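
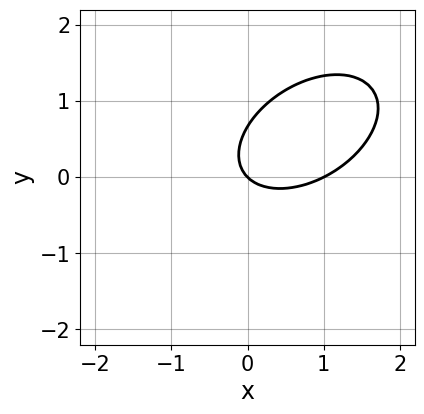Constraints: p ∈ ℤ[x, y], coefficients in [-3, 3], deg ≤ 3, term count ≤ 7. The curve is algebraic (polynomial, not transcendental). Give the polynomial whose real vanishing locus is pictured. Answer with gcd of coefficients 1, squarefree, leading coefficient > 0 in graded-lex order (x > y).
First, degree: no degree-1 curve has this shape, so deg p = 2.
Then, checking where it meets the axes: it meets the y-axis at y = 0 (among the integer gridlines); among the integer gridlines, it crosses the x-axis at x ∈ {0, 1}.
Finally, the integer polynomial consistent with all of this is the stated p.

2*x^2 - 2*x*y + 3*y^2 - 2*x - 2*y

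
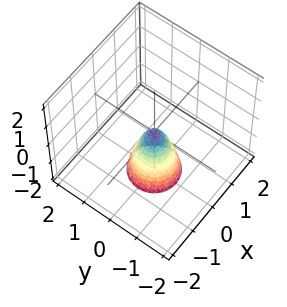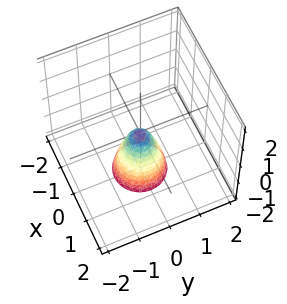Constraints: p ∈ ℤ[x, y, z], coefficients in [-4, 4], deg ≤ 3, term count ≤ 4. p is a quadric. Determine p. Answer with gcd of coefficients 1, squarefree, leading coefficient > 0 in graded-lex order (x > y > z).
3*x^2 + 3*y^2 + z

First, degree: a paraboloid; a quadric, so deg p = 2.
Next, by symmetry, every cross-section ⟂ z is a circle, so x, y appear only via x² + y².
Then, from the axis intercepts and sections: a circular section at z = -2 has radius between 0 and 1; it meets the z-axis at z = 0 (among the integer gridlines).
Finally, matching integer coefficients to the picture gives p.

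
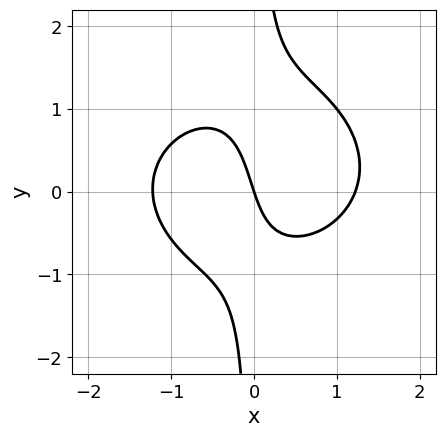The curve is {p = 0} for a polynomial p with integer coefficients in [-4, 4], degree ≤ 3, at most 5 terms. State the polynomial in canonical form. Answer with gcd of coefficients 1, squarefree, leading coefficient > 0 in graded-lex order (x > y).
(a) The degree is 3 — no degree-2 curve has this shape.
(b) Reading off the gridlines: one x-axis crossing is at x = 0; one y-axis crossing is at y = 0.
(c) Fitting integer coefficients to these (and the overall shape) gives p.

2*x^3 + 3*x*y^2 - x*y - 3*x - y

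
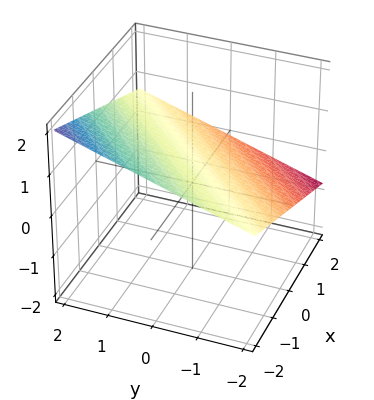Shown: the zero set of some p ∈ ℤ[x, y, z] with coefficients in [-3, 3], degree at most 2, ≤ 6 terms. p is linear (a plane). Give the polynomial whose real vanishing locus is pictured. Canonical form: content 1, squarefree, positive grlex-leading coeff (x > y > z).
x - y + 3*z - 2

First, the degree is 1 — the surface is flat (a plane).
Next, checking where it meets the axes: it meets the y-axis at y = -2 (among the integer gridlines); it crosses the x-axis at the gridline x = 2.
Finally, the integer polynomial consistent with all of this is the stated p.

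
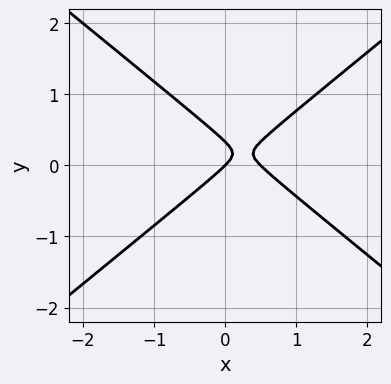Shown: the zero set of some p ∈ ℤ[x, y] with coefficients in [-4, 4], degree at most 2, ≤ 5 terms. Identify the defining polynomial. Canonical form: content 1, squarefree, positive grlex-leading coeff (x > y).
First, degree: no degree-1 curve has this shape, so deg p = 2.
Next, reading off the gridlines: one y-axis crossing is at y = 0; it meets the x-axis at x = 0 (among the integer gridlines).
Finally, solving for integer coefficients yields p as stated.

2*x^2 - 3*y^2 - x + y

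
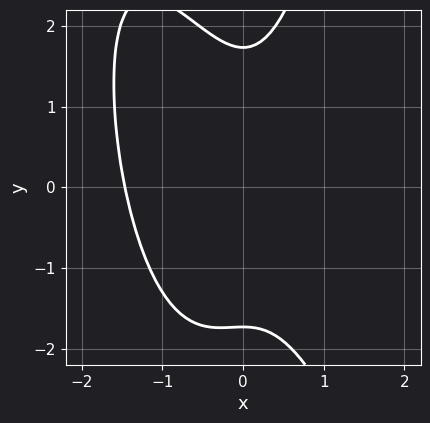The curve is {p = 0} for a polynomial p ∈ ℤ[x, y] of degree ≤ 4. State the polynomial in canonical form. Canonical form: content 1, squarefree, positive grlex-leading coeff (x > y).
3*x^3 + x^2*y + 3*x^2 - y^2 + 3

(a) Degree: a generic line meets the curve in up to 3 points, so deg p = 3.
(b) Matching integer coefficients to the picture gives p.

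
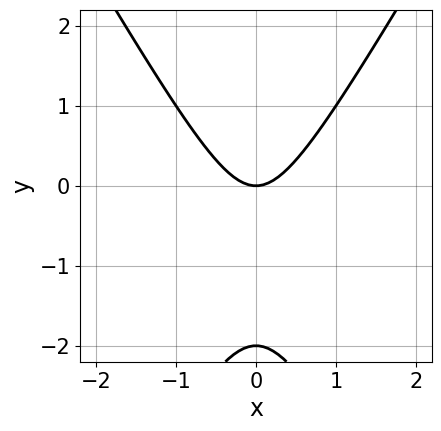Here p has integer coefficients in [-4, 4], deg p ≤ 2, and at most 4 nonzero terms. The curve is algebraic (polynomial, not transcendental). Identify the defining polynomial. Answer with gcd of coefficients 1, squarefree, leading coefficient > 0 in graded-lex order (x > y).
3*x^2 - y^2 - 2*y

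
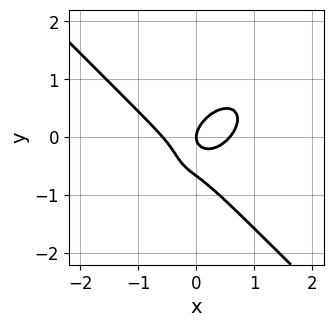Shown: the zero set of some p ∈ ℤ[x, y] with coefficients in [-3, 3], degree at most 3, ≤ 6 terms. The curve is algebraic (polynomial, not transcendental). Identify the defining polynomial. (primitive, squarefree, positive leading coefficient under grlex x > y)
First, deg p = 3.
Then, from the axis intercepts and sections: one y-axis crossing is at y = 0; it meets the x-axis at x = 0 (among the integer gridlines).
Finally, the integer polynomial consistent with all of this is the stated p.

3*x^3 + 3*y^3 - 3*x*y + 2*y^2 - x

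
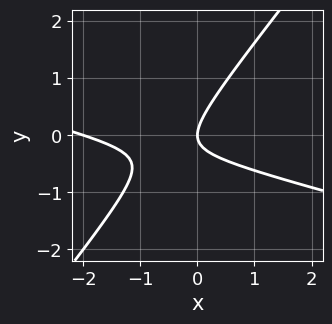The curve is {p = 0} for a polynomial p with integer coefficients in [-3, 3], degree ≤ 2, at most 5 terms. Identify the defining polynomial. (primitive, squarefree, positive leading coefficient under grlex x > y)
x^2 + 3*x*y - 3*y^2 + 2*x

1. deg p = 2. The shape is more complex than any degree-1 curve.
2. From the visible intercepts: one y-axis crossing is at y = 0; the x-axis gridline crossings are at x ∈ {-2, 0}.
3. These observations pin down the coefficients.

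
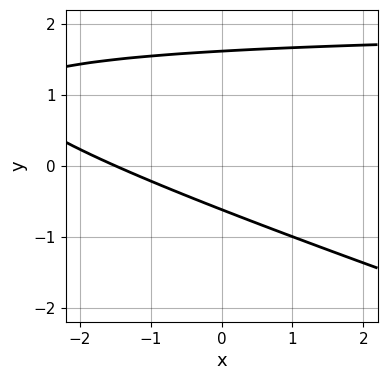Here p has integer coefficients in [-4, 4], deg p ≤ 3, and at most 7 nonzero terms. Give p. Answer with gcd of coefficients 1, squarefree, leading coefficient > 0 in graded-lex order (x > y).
x*y + 3*y^2 - 2*x - 3*y - 3

1. Degree: no degree-1 curve has this shape, so deg p = 2.
2. Matching integer coefficients to the picture gives p.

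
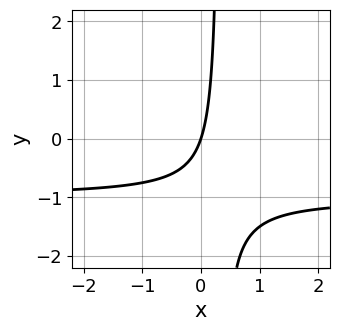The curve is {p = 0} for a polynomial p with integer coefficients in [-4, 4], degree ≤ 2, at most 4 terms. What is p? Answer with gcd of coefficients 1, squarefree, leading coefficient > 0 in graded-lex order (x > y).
(a) deg p = 2. No degree-1 curve has this shape.
(b) Against the integer gridlines: it crosses the y-axis at the gridline y = 0; it meets the x-axis at x = 0 (among the integer gridlines).
(c) Fitting integer coefficients to these (and the overall shape) gives p.

3*x*y + 3*x - y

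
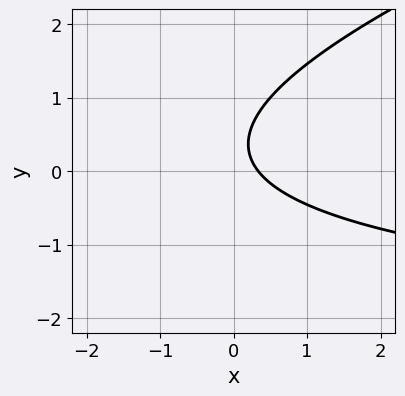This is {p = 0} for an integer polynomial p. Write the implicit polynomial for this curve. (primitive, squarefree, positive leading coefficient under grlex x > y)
First, deg p = 2.
Then, from the axis intercepts and sections: no y-intercept at any integer in the box.
Finally, fitting integer coefficients to these (and the overall shape) gives p.

x*y - 3*y^2 + 3*x + 2*y - 1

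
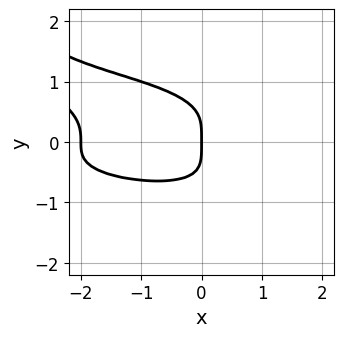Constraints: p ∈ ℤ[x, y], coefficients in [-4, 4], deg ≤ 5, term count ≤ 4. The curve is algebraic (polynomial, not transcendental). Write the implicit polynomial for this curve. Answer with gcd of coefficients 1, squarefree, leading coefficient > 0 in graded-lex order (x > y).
First, the degree is 4 — the shape is more complex than any degree-3 curve.
Next, against the integer gridlines: among the integer gridlines, it crosses the x-axis at x ∈ {-2, 0}; it meets the y-axis at y = 0 (among the integer gridlines).
Finally, together with the visible shape, these determine p as stated.

2*x*y^3 + 3*y^4 + x^2 + 2*x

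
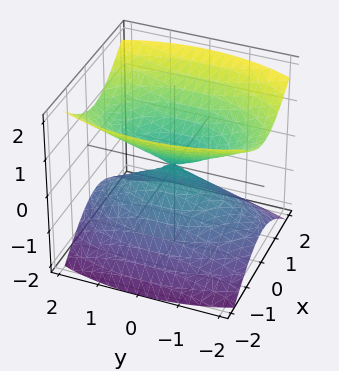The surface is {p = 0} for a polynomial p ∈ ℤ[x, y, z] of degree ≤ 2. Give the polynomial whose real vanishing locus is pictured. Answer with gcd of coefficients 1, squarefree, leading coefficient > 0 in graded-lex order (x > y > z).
3*x^2 + y^2 - 3*z^2

The picture has 2 separate pieces. Treating them together as one polynomial.
deg p = 2. Two nappes meeting at a single point; a quadric.
Symmetries: mirror symmetry z ↦ −z ⇒ only even powers of z; mirror symmetry y ↦ −y ⇒ only even powers of y; mirror symmetry x ↦ −x ⇒ only even powers of x.
From the visible intercepts: one x-axis crossing is at x = 0; it crosses the z-axis at the gridline z = 0; it crosses the y-axis at the gridline y = 0.
Solving for integer coefficients yields p as stated.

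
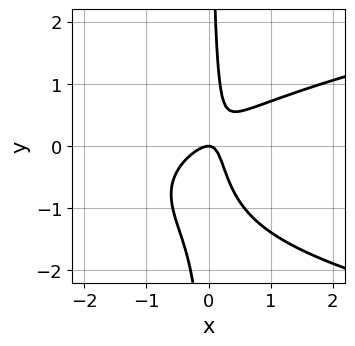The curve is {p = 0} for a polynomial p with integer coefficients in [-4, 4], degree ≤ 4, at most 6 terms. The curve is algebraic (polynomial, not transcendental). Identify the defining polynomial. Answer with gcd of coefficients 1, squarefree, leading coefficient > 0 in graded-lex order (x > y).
deg p = 3. No degree-2 curve has this shape.
Checking where it meets the axes: it meets the x-axis at x = 0 (among the integer gridlines); it meets the y-axis at y = 0 (among the integer gridlines).
The integer polynomial consistent with all of this is the stated p.

3*x*y^2 - 3*x^2 + 3*x*y - y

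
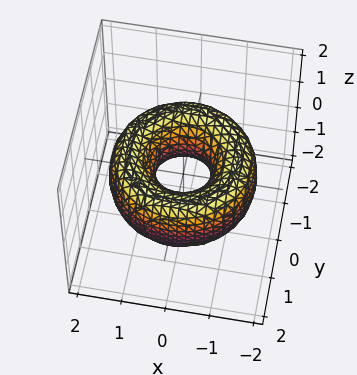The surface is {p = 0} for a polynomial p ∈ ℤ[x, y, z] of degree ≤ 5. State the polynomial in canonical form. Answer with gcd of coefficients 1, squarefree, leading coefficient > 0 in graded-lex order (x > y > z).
x^4 + 2*x^2*y^2 + y^4 - 3*x^2 - 3*y^2 + 2*z^2 + 1

First, deg p = 4. The shape is more complex than any degree-3 surface.
Next, symmetry: every cross-section ⟂ z is a circle, so x, y appear only via x² + y².
Then, from the axis intercepts and sections: no z-intercept at any integer in the box; a circular section at z = 0 has radius between 0 and 1.
Finally, these observations pin down the coefficients.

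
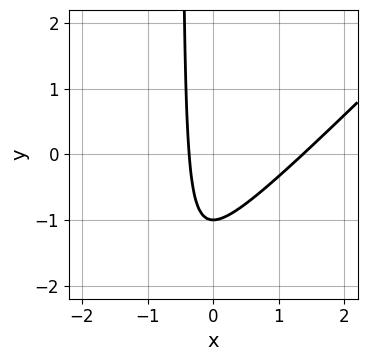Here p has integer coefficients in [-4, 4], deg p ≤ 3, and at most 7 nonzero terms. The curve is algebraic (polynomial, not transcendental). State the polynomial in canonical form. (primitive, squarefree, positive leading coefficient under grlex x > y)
1. Degree: the shape is more complex than any degree-1 curve, so deg p = 2.
2. From the visible intercepts: it crosses the y-axis at the gridline y = -1.
3. Matching integer coefficients to the picture gives p.

2*x^2 - 2*x*y - 2*x - y - 1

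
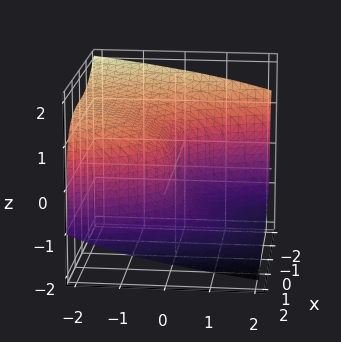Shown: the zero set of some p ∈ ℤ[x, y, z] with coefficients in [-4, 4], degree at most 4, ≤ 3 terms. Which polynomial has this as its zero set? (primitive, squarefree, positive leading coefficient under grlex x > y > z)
x^3 + 2*z^3 + 3*y

Degree: no degree-2 surface has this shape, so deg p = 3.
Checking where it meets the axes: one z-axis crossing is at z = 0; one y-axis crossing is at y = 0.
Together with the visible shape, these determine p as stated.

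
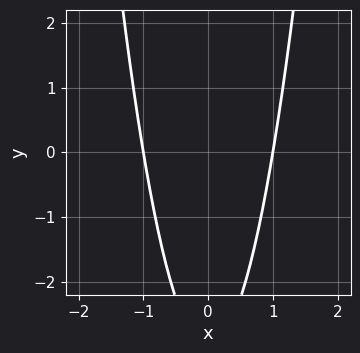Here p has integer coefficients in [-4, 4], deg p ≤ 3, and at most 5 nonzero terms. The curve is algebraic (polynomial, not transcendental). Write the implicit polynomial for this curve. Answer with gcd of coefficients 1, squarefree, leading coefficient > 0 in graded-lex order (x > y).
3*x^2 - y - 3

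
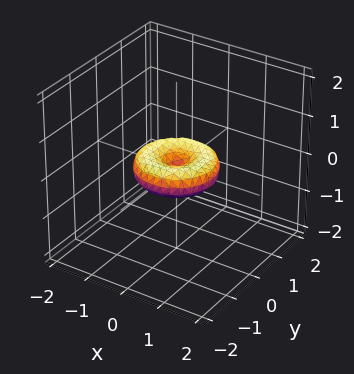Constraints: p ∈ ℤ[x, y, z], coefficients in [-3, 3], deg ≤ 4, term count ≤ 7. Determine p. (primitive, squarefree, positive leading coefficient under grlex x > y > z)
First, deg p = 4. The shape is more complex than any degree-3 surface.
Next, symmetries: the z-axis is an axis of rotation, so x and y enter only as x² + y².
Next, from the visible intercepts: a circular section at z = 0 has radius exactly 1; among the integer gridlines, it crosses the x-axis at x ∈ {-1, 0, 1}; among the integer gridlines, it crosses the y-axis at y ∈ {-1, 0, 1}; it crosses the z-axis at the gridline z = 0.
Finally, together with the visible shape, these determine p as stated.

x^4 + 2*x^2*y^2 + y^4 - x^2 - y^2 + 2*z^2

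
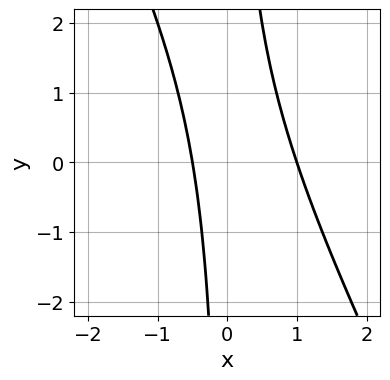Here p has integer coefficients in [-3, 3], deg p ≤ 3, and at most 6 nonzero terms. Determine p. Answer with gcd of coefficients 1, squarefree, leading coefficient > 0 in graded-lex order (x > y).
2*x^2 + x*y - x - 1

deg p = 2. No degree-1 curve has this shape.
Against the integer gridlines: it misses every integer gridline on the y-axis; it meets the x-axis at x = 1 (among the integer gridlines).
Together with the visible shape, these determine p as stated.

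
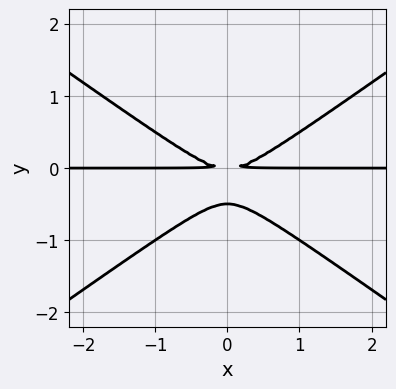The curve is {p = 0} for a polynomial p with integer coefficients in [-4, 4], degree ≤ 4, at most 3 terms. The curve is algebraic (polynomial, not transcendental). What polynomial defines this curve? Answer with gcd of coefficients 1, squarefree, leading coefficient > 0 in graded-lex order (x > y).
x^2*y - 2*y^3 - y^2

(a) The degree is 3 — a generic line meets the curve in up to 3 points.
(b) Symmetries: it's symmetric under x → −x, forcing even powers of x.
(c) Reading off the gridlines: every point of the x-axis in the box is on the curve.
(d) Fitting integer coefficients to these (and the overall shape) gives p.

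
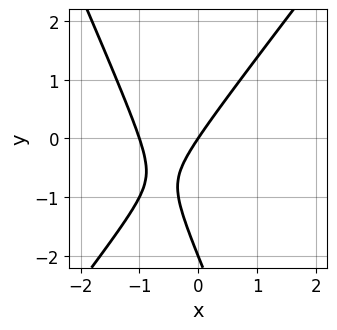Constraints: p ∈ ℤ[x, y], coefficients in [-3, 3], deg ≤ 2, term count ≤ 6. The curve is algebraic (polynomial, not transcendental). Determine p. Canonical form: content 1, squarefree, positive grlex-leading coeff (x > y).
3*x^2 - x*y - y^2 + 3*x - 2*y

deg p = 2. No degree-1 curve has this shape.
From the visible intercepts: the y-axis gridline crossings are at y ∈ {-2, 0}; among the integer gridlines, it crosses the x-axis at x ∈ {-1, 0}.
The integer polynomial consistent with all of this is the stated p.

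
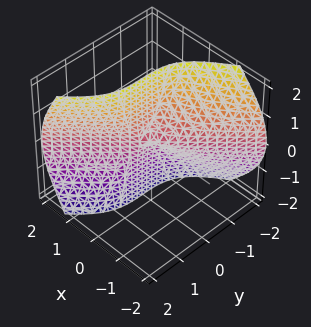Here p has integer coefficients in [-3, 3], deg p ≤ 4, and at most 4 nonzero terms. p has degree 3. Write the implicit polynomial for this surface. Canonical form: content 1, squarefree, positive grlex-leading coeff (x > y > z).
2*x^3 + 3*x*z^2 - 2*y^3 - z^2

First, the degree is 3 — a generic line meets the surface in up to 3 points.
Then, against the integer gridlines: one x-axis crossing is at x = 0; it crosses the y-axis at the gridline y = 0; it crosses the z-axis at the gridline z = 0.
Finally, these observations pin down the coefficients.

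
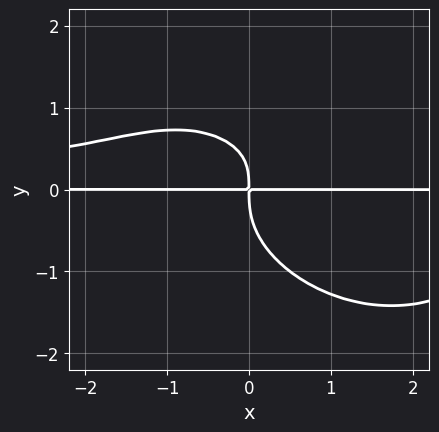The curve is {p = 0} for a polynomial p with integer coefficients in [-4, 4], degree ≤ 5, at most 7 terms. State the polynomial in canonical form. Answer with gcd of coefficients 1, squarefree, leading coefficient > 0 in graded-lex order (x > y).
2*x^2*y^2 + 2*x*y^3 + 3*y^4 - 2*x*y^2 + 3*x*y

First, deg p = 4. A generic line meets the curve in up to 4 points.
Next, observable constraints: the visible x-axis segment lies entirely on the curve.
Finally, matching integer coefficients to the picture gives p.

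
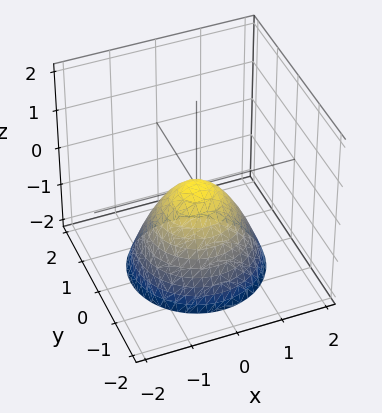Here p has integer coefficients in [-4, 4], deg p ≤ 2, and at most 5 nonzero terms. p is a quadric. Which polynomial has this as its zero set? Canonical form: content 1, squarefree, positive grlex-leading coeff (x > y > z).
x^2 + y^2 + z

(a) The degree is 2 — a single bowl opening along one axis; a quadric.
(b) Symmetries: every cross-section ⟂ z is a circle, so x, y appear only via x² + y².
(c) From the axis intercepts and sections: a circular section at z = -1 has radius exactly 1; one x-axis crossing is at x = 0; it meets the z-axis at z = 0 (among the integer gridlines); it meets the y-axis at y = 0 (among the integer gridlines).
(d) Putting this together gives p.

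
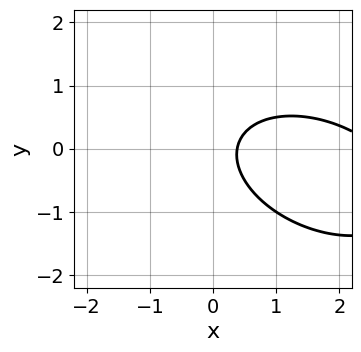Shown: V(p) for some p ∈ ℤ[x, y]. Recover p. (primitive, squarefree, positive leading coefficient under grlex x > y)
Degree: the shape is more complex than any degree-1 curve, so deg p = 2.
From the visible intercepts: no y-intercept at any integer in the box.
Putting this together gives p.

x^2 + x*y + 2*y^2 - 3*x + 1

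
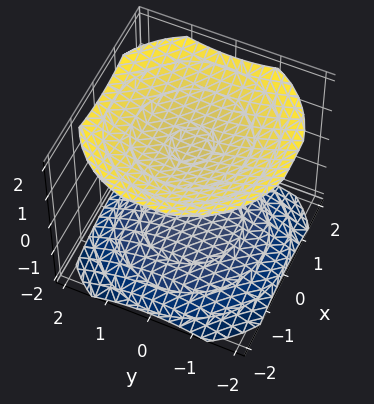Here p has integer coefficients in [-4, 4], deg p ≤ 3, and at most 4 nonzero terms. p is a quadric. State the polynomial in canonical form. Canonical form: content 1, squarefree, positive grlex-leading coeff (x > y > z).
x^2 + y^2 - 2*z^2 + 3

(a) There are 2 components. Treating them together as one polynomial.
(b) deg p = 2. Two sheets facing apart; a quadric.
(c) By symmetry, the z-axis is an axis of rotation, so x and y enter only as x² + y²; the z ↦ −z reflection is a symmetry, so z appears only in even powers.
(d) Against the integer gridlines: no x-intercept at any integer in the box; the surface avoids every integer y-axis point in the box.
(e) Assembling these constraints gives the stated polynomial.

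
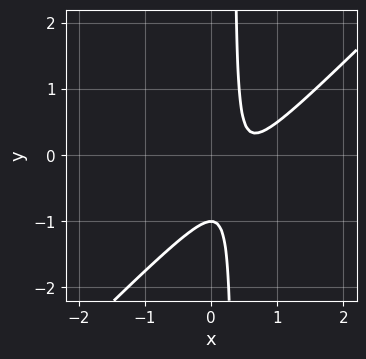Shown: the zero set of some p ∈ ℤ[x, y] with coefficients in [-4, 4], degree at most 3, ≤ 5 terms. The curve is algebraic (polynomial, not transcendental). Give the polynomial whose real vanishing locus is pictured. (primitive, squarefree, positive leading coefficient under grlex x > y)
1. Degree: no degree-1 curve has this shape, so deg p = 2.
2. Checking where it meets the axes: it crosses the y-axis at the gridline y = -1; no x-intercept at any integer in the box.
3. Solving for integer coefficients yields p as stated.

3*x^2 - 3*x*y - 3*x + y + 1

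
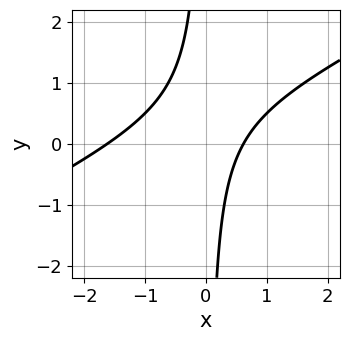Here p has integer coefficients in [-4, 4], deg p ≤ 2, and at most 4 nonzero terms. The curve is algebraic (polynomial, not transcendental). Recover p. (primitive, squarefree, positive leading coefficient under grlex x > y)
x^2 - 2*x*y + x - 1

First, the degree is 2 — a generic line meets the curve in up to 2 points.
Then, reading off the gridlines: it misses every integer gridline on the y-axis.
Finally, putting this together gives p.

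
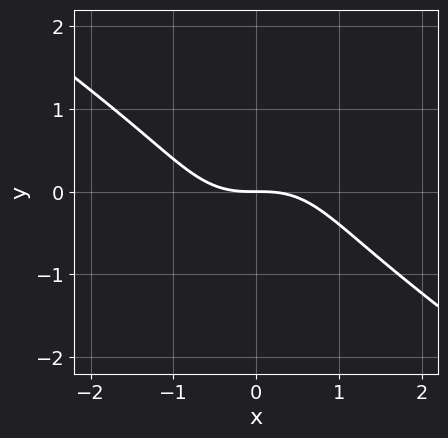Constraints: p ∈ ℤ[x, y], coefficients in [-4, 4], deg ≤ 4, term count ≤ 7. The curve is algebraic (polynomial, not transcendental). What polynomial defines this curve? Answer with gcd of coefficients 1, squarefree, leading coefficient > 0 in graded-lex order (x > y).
2*x^3 + 2*x^2*y + x*y^2 + 3*y^3 + 3*y

Degree: the shape is more complex than any degree-2 curve, so deg p = 3.
Observable constraints: it crosses the y-axis at the gridline y = 0; it meets the x-axis at x = 0 (among the integer gridlines).
These observations pin down the coefficients.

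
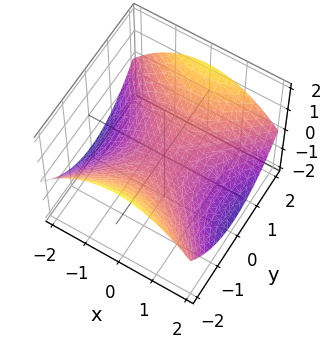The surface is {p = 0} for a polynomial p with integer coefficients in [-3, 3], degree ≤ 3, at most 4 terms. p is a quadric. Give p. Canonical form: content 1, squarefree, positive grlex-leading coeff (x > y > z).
Degree: a saddle surface; a quadric, so deg p = 2.
Symmetries: it's symmetric under y → −y, forcing even powers of y; the x ↦ −x reflection is a symmetry, so x appears only in even powers.
Observable constraints: it meets the y-axis at y = 0 (among the integer gridlines); it crosses the z-axis at the gridline z = 0; it crosses the x-axis at the gridline x = 0.
Solving for integer coefficients yields p as stated.

x^2 - y^2 + 3*z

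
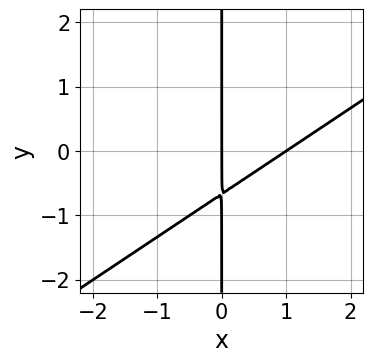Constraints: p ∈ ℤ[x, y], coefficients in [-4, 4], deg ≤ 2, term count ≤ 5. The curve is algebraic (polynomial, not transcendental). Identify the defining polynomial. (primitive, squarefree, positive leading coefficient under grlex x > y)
2*x^2 - 3*x*y - 2*x

(a) deg p = 2. No degree-1 curve has this shape.
(b) Observable constraints: among the integer gridlines, it crosses the x-axis at x ∈ {0, 1}; the visible y-axis segment lies entirely on the curve.
(c) Solving for integer coefficients yields p as stated.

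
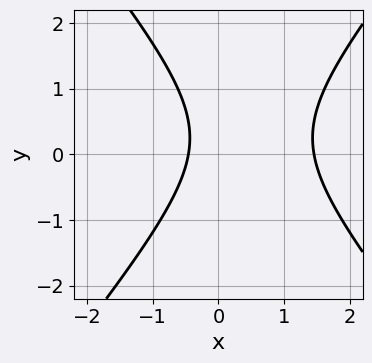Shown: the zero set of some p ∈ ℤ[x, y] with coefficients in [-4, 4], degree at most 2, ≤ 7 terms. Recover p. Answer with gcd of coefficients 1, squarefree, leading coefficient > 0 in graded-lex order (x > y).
3*x^2 - 2*y^2 - 3*x + y - 2

(a) deg p = 2. A generic line meets the curve in up to 2 points.
(b) Checking where it meets the axes: no y-intercept at any integer in the box.
(c) Together with the visible shape, these determine p as stated.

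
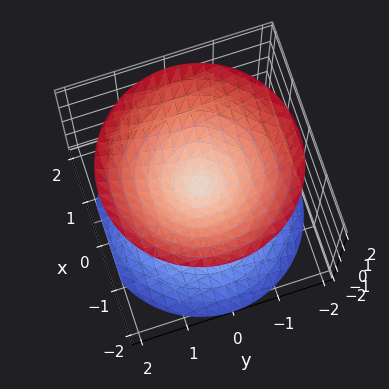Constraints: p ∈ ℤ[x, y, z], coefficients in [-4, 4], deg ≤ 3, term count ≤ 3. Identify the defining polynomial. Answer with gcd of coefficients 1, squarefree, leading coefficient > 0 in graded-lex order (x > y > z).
x^2 + y^2 - z^2

1. There are 2 components. Treating them together as one polynomial.
2. Degree: a double cone through the origin; a quadric, so deg p = 2.
3. Symmetries: mirror symmetry z ↦ −z ⇒ only even powers of z; every cross-section ⟂ z is a circle, so x, y appear only via x² + y².
4. From the axis intercepts and sections: it meets the z-axis at z = 0 (among the integer gridlines); one y-axis crossing is at y = 0; a circular section at z = 1 has radius exactly 1; it crosses the x-axis at the gridline x = 0.
5. Fitting integer coefficients to these (and the overall shape) gives p.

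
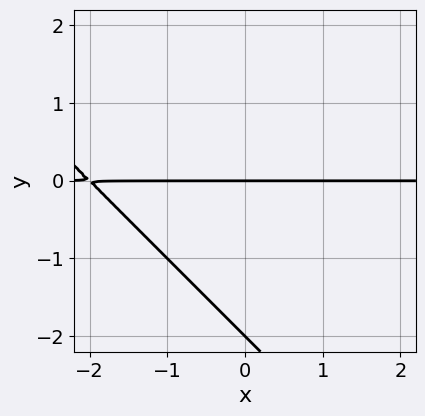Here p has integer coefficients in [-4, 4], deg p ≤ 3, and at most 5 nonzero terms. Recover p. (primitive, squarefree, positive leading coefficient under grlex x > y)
The degree is 2 — the shape is more complex than any degree-1 curve.
Against the integer gridlines: the y-axis gridline crossings are at y ∈ {-2, 0}; every point of the x-axis in the box is on the curve.
Matching integer coefficients to the picture gives p.

x*y + y^2 + 2*y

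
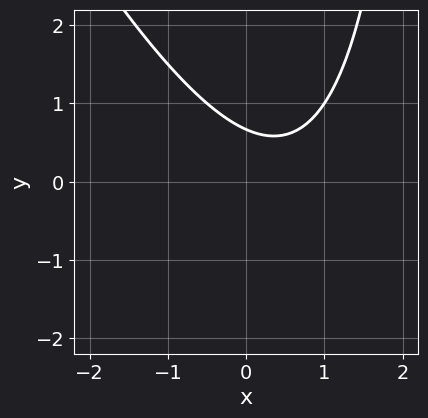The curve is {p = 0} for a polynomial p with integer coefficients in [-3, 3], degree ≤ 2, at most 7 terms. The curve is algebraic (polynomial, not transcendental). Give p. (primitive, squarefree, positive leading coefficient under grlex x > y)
2*x^2 + x*y - 2*x - 3*y + 2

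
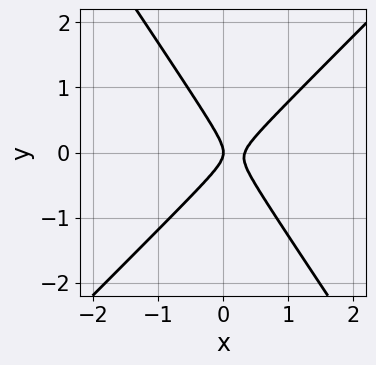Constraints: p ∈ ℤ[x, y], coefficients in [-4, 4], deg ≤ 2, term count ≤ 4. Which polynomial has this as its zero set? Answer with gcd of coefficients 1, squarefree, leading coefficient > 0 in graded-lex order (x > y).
(a) deg p = 2. The shape is more complex than any degree-1 curve.
(b) Observable constraints: it meets the y-axis at y = 0 (among the integer gridlines); one x-axis crossing is at x = 0.
(c) The integer polynomial consistent with all of this is the stated p.

3*x^2 - x*y - 2*y^2 - x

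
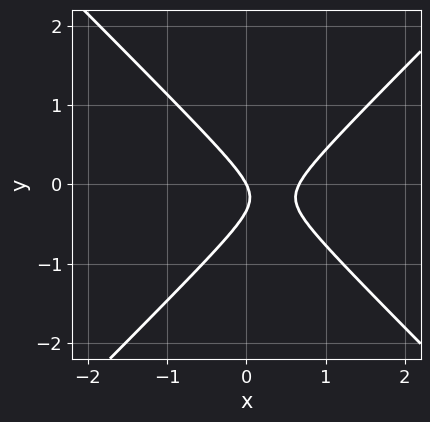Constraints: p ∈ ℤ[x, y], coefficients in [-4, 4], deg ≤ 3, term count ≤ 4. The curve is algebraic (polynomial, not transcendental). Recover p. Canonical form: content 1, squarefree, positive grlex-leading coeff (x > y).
1. deg p = 2. No degree-1 curve has this shape.
2. Checking where it meets the axes: it meets the x-axis at x = 0 (among the integer gridlines); it meets the y-axis at y = 0 (among the integer gridlines).
3. Assembling these constraints gives the stated polynomial.

3*x^2 - 3*y^2 - 2*x - y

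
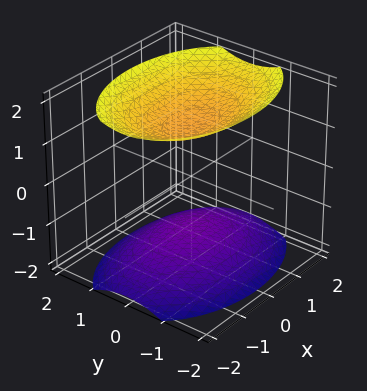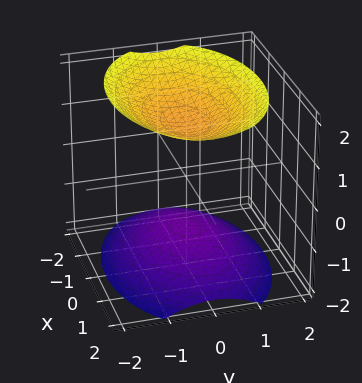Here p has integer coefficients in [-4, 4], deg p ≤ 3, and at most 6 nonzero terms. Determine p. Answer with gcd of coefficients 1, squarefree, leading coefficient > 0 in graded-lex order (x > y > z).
x^2 + 2*y^2 - 2*z^2 + 3

The picture has 2 separate pieces.
The degree is 2 — two separate bowl-shaped sheets opening away from each other; a quadric.
Symmetries: it's symmetric under x → −x, forcing even powers of x; the y ↦ −y reflection is a symmetry, so y appears only in even powers; the z ↦ −z reflection is a symmetry, so z appears only in even powers.
Reading off the gridlines: no x-intercept at any integer in the box; no y-intercept at any integer in the box.
Fitting integer coefficients to these (and the overall shape) gives p.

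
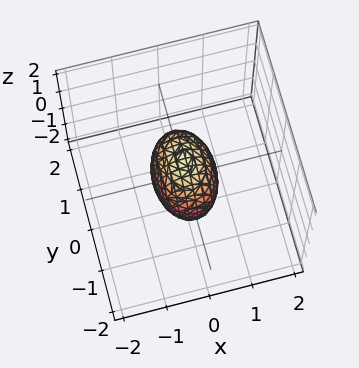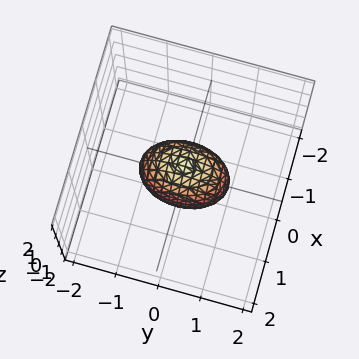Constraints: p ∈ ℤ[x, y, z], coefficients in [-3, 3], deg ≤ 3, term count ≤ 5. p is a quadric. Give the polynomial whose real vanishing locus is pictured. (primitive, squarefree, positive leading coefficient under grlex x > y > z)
2*x^2 + y^2 + z^2 - 1

First, deg p = 2. A closed, bounded, convex surface; a quadric.
Then, symmetries: the z ↦ −z reflection is a symmetry, so z appears only in even powers; it's symmetric under x → −x, forcing even powers of x; the y ↦ −y reflection is a symmetry, so y appears only in even powers.
Then, from the axis intercepts and sections: among the integer gridlines, it crosses the y-axis at y ∈ {-1, 1}; the z-axis gridline crossings are at z ∈ {-1, 1}.
Finally, solving for integer coefficients yields p as stated.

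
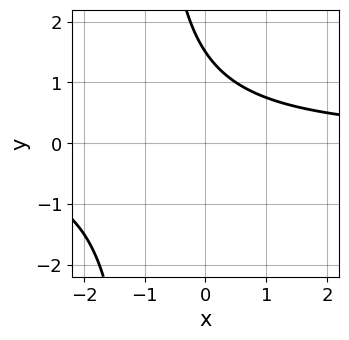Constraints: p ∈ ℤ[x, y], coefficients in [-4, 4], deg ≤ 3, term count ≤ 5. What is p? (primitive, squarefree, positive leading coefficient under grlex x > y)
2*x*y + 2*y - 3

(a) The degree is 2 — the shape is more complex than any degree-1 curve.
(b) From the visible intercepts: no x-intercept at any integer in the box.
(c) Fitting integer coefficients to these (and the overall shape) gives p.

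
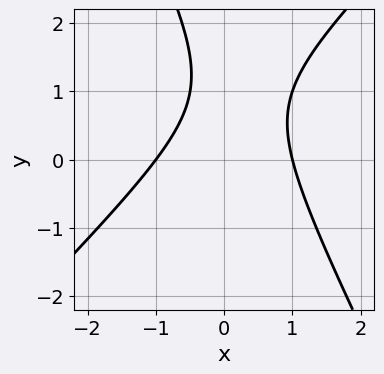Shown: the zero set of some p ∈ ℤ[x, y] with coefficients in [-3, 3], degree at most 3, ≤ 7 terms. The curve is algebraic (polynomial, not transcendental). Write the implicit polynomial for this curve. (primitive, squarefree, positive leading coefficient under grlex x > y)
1. deg p = 2. The shape is more complex than any degree-1 curve.
2. From the axis intercepts and sections: the curve avoids every integer y-axis point in the box; the x-axis gridline crossings are at x ∈ {-1, 1}.
3. Putting this together gives p.

2*x^2 - x*y - y^2 + 2*y - 2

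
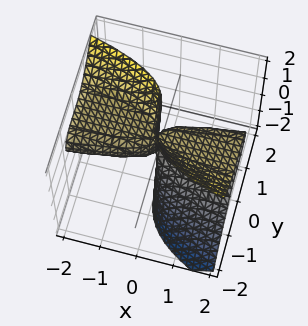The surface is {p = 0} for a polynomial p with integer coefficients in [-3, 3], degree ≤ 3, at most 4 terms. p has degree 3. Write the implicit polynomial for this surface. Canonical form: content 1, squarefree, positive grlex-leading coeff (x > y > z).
x*z^2 + y^3 - x*z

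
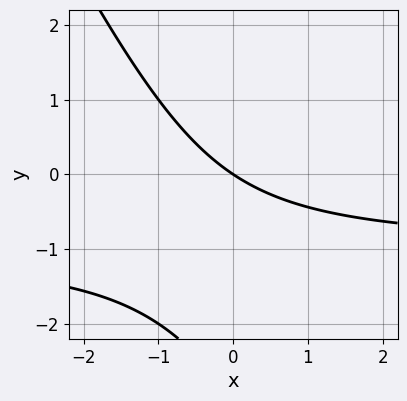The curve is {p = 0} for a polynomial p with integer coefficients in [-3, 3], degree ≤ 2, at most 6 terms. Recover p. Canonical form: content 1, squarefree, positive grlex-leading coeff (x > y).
2*x*y + y^2 + 2*x + 3*y

Degree: no degree-1 curve has this shape, so deg p = 2.
From the axis intercepts and sections: it crosses the x-axis at the gridline x = 0; it meets the y-axis at y = 0 (among the integer gridlines).
Solving for integer coefficients yields p as stated.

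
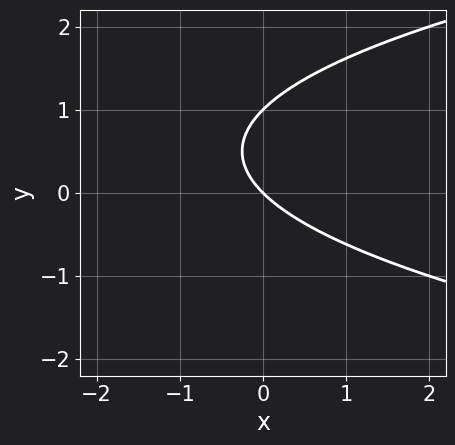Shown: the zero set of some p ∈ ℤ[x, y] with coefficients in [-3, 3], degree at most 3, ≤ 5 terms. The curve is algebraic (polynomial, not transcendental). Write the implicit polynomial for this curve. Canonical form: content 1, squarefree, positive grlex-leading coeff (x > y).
y^2 - x - y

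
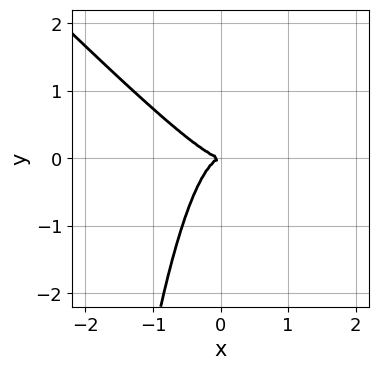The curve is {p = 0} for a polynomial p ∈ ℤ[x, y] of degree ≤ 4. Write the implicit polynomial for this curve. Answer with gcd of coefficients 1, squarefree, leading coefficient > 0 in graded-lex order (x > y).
(a) The degree is 3 — no degree-2 curve has this shape.
(b) Observable constraints: it crosses the y-axis at the gridline y = 0; one x-axis crossing is at x = 0.
(c) Matching integer coefficients to the picture gives p.

2*x^3 + 2*x^2*y + y^2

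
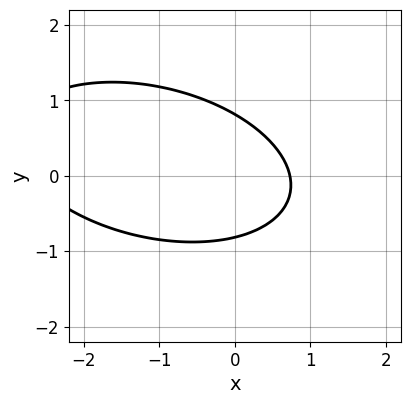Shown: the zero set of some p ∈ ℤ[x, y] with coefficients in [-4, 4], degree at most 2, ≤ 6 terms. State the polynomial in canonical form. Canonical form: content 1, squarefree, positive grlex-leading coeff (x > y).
x^2 + x*y + 3*y^2 + 2*x - 2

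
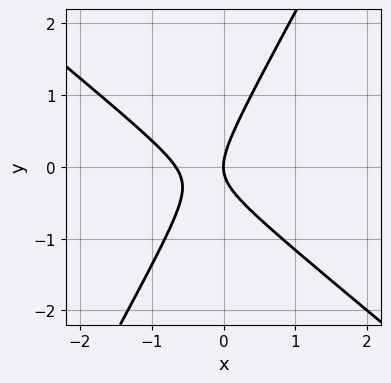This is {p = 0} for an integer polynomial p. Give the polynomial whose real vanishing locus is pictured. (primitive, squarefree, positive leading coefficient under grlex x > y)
3*x^2 + 2*x*y - 2*y^2 + 2*x

(a) Degree: the shape is more complex than any degree-1 curve, so deg p = 2.
(b) From the visible intercepts: one y-axis crossing is at y = 0; one x-axis crossing is at x = 0.
(c) These observations pin down the coefficients.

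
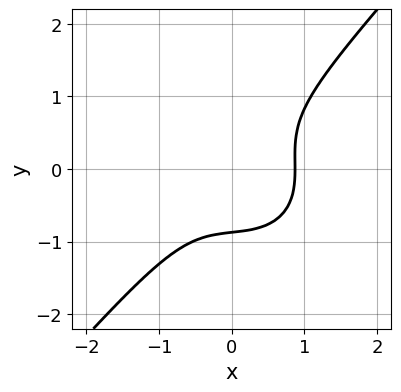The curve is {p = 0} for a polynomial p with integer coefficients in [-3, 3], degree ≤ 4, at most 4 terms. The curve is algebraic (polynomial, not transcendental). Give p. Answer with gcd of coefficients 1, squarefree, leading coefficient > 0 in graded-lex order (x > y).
deg p = 3.
Matching integer coefficients to the picture gives p.

3*x^3 + x*y^2 - 3*y^3 - 2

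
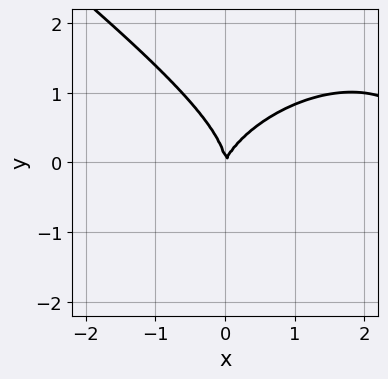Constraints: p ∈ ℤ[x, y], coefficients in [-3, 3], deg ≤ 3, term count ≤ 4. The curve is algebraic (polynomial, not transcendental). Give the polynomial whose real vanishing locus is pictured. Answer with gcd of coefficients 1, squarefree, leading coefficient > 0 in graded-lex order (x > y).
x^3 + 2*y^3 - 3*x^2 + x*y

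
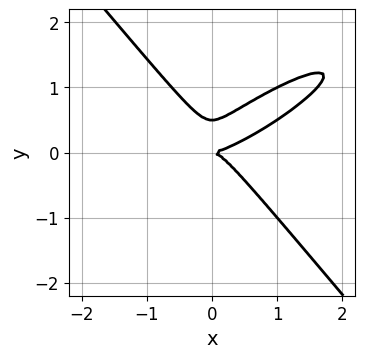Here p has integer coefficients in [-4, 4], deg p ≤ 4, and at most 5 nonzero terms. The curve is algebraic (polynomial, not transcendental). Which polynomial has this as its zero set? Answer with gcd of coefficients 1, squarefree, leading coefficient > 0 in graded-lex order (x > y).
x^3 - 2*x^2*y + 2*y^3 - y^2

1. The degree is 3 — no degree-2 curve has this shape.
2. Against the integer gridlines: it meets the x-axis at x = 0 (among the integer gridlines); it meets the y-axis at y = 0 (among the integer gridlines).
3. Together with the visible shape, these determine p as stated.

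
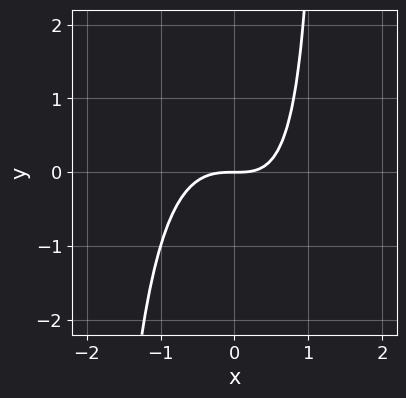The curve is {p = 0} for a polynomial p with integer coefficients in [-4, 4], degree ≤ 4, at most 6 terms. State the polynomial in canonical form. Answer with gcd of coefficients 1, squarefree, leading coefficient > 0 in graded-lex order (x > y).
First, the degree is 3 — a generic line meets the curve in up to 3 points.
Then, from the axis intercepts and sections: it crosses the x-axis at the gridline x = 0; it meets the y-axis at y = 0 (among the integer gridlines).
Finally, putting this together gives p.

3*x^3 + x^2*y + x*y - 3*y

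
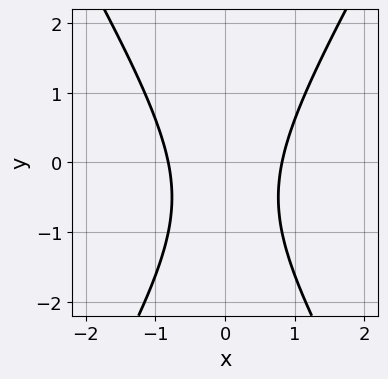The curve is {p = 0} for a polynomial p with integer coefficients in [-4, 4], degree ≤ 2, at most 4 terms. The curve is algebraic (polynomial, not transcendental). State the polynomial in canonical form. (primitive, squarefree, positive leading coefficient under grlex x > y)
3*x^2 - y^2 - y - 2

1. Degree: the shape is more complex than any degree-1 curve, so deg p = 2.
2. Symmetries: mirror symmetry x ↦ −x ⇒ only even powers of x.
3. From the axis intercepts and sections: the curve avoids every integer y-axis point in the box.
4. Putting this together gives p.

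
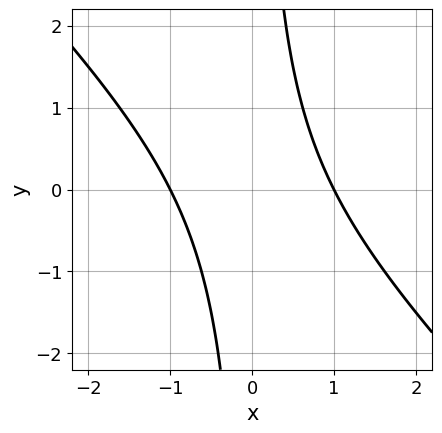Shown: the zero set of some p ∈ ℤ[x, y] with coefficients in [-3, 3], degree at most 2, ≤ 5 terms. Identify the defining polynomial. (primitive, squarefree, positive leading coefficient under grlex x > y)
deg p = 2.
Against the integer gridlines: among the integer gridlines, it crosses the x-axis at x ∈ {-1, 1}; no y-intercept at any integer in the box.
Together with the visible shape, these determine p as stated.

x^2 + x*y - 1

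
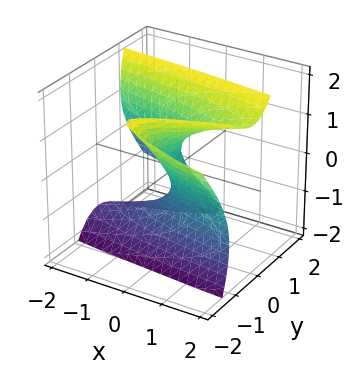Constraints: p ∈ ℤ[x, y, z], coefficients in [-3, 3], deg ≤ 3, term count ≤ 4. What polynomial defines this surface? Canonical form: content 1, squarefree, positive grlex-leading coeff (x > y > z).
First, deg p = 3. The shape is more complex than any degree-2 surface.
Next, against the integer gridlines: one x-axis crossing is at x = 0; one y-axis crossing is at y = 0; it meets the z-axis at z = 0 (among the integer gridlines).
Finally, assembling these constraints gives the stated polynomial.

2*y^3 + 3*y^2*z - z^3 + 2*x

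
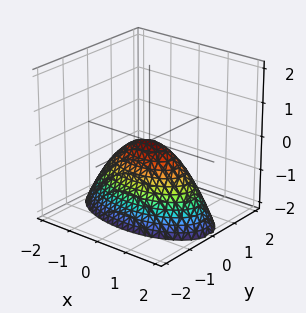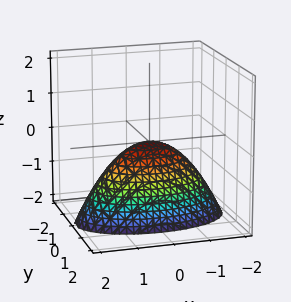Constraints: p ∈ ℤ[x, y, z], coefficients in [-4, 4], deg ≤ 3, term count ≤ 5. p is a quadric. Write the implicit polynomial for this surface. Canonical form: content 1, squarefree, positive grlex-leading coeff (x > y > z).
x^2 + 3*y^2 + 2*z

The degree is 2 — a single bowl opening along one axis; a quadric.
Symmetries: it's symmetric under y → −y, forcing even powers of y; it's symmetric under x → −x, forcing even powers of x.
From the axis intercepts and sections: it crosses the y-axis at the gridline y = 0; one x-axis crossing is at x = 0.
Assembling these constraints gives the stated polynomial.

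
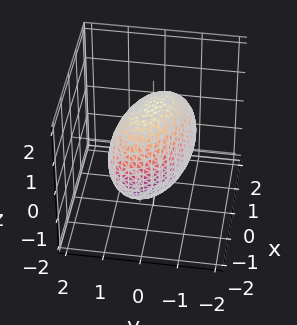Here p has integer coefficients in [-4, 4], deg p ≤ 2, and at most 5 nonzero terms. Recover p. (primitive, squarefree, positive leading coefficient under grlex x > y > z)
The degree is 2 — no degree-1 surface has this shape.
From the visible intercepts: among the integer gridlines, it crosses the y-axis at y ∈ {-1, 1}.
These observations pin down the coefficients.

x^2 + x*y + 2*y^2 + z^2 - 2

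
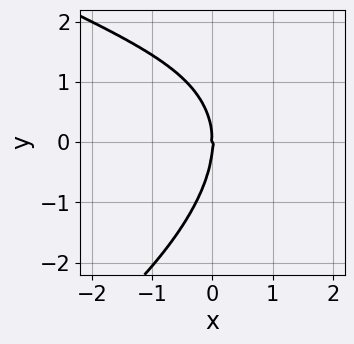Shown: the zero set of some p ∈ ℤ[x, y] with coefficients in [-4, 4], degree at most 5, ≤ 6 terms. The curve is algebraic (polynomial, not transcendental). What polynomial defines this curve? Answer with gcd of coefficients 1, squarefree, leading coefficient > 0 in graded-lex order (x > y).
1. Degree: a generic line meets the curve in up to 4 points, so deg p = 4.
2. From the axis intercepts and sections: it meets the x-axis at x = 0 (among the integer gridlines); one y-axis crossing is at y = 0.
3. Fitting integer coefficients to these (and the overall shape) gives p.

y^4 + x^3 + 2*x^2*y + 3*x*y^2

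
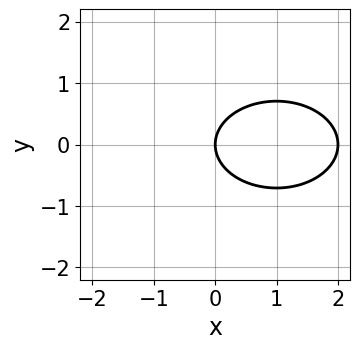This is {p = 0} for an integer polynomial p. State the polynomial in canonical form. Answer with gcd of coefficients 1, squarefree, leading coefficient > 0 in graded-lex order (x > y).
x^2 + 2*y^2 - 2*x

(a) deg p = 2. A generic line meets the curve in up to 2 points.
(b) Symmetries: the y ↦ −y reflection is a symmetry, so y appears only in even powers.
(c) Against the integer gridlines: it crosses the y-axis at the gridline y = 0; among the integer gridlines, it crosses the x-axis at x ∈ {0, 2}.
(d) Solving for integer coefficients yields p as stated.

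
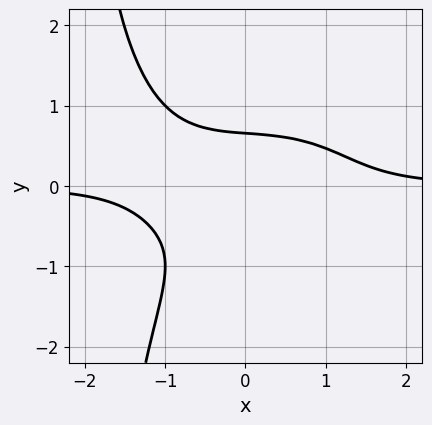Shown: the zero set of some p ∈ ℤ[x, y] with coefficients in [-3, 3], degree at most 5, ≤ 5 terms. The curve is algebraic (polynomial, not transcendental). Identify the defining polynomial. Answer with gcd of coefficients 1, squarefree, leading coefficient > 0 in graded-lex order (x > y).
x^3*y + x*y^3 + 2*y^3 + y^2 - 1

deg p = 4.
Against the integer gridlines: no x-intercept at any integer in the box.
Matching integer coefficients to the picture gives p.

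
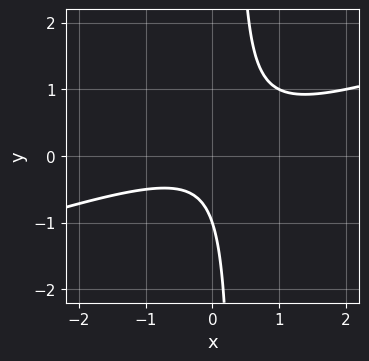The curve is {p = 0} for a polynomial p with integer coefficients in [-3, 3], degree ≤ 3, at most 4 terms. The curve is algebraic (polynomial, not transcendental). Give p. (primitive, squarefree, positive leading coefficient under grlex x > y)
First, degree: no degree-1 curve has this shape, so deg p = 2.
Then, checking where it meets the axes: it crosses the y-axis at the gridline y = -1; the curve avoids every integer x-axis point in the box.
Finally, solving for integer coefficients yields p as stated.

x^2 - 3*x*y + y + 1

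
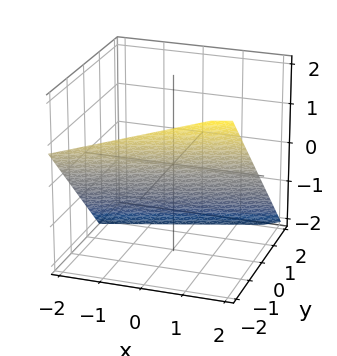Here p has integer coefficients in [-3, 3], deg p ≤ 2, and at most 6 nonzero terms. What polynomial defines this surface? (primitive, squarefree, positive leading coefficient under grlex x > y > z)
x - 3*y - 3*z - 2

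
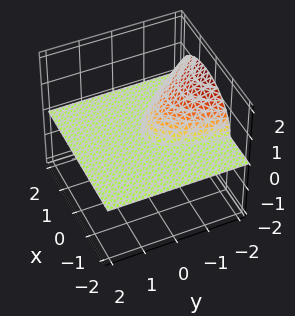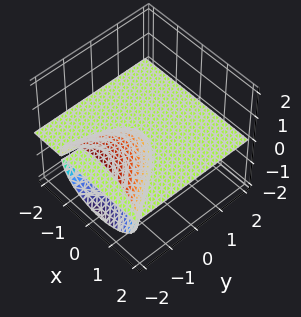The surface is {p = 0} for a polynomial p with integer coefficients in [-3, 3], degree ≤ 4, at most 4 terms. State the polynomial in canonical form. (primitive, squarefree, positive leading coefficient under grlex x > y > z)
2*x^2*z + x*y*z + 3*z^3 + 2*y*z

The picture has 2 separate pieces.
The degree is 3 — the shape is more complex than any degree-2 surface.
From the visible intercepts: it crosses the z-axis at the gridline z = 0; the visible y-axis segment lies entirely on the surface; every point of the x-axis in the box is on the surface.
Putting this together gives p.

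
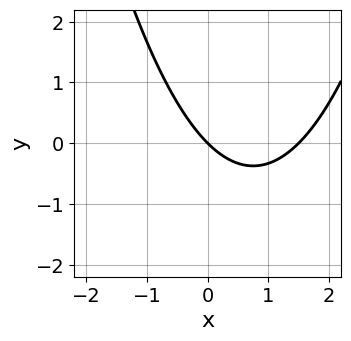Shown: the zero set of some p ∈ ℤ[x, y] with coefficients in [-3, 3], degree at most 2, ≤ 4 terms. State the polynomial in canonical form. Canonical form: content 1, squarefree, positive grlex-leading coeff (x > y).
2*x^2 - 3*x - 3*y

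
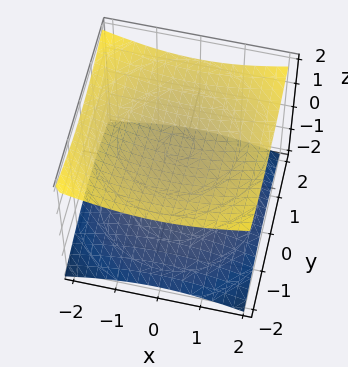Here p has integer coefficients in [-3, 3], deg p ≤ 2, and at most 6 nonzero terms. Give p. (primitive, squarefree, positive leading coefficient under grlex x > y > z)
x^2 + y^2 - 3*z^2 + 3

(a) There are 2 components. They look like related sheets of one shape, so recover p as a whole.
(b) Degree: no degree-1 surface has this shape, so deg p = 2.
(c) Symmetries: the z-axis is an axis of rotation, so x and y enter only as x² + y².
(d) Observable constraints: among the integer gridlines, it crosses the z-axis at z ∈ {-1, 1}; the surface avoids every integer x-axis point in the box; it misses every integer gridline on the y-axis.
(e) These observations pin down the coefficients.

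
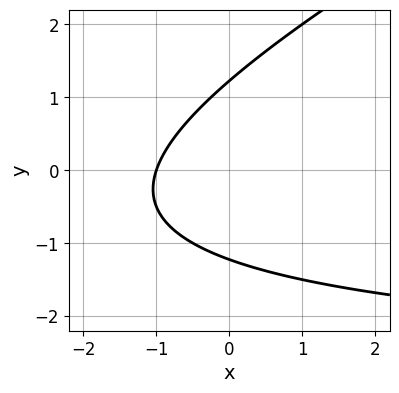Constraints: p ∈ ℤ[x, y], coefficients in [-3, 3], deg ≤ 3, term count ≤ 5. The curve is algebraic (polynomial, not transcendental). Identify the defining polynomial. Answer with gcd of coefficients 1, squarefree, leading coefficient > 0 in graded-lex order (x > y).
Degree: a generic line meets the curve in up to 2 points, so deg p = 2.
Observable constraints: it crosses the x-axis at the gridline x = -1.
These observations pin down the coefficients.

x*y - 2*y^2 + 3*x + 3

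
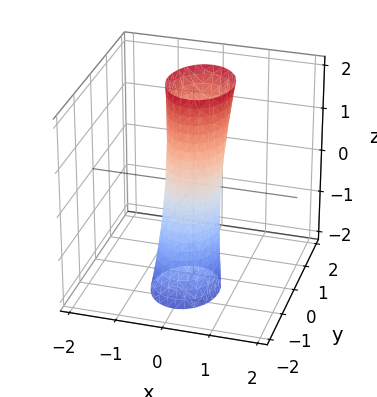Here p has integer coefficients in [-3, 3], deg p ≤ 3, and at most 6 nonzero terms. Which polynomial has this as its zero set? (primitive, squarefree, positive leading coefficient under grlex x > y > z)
Degree: the shape is more complex than any degree-1 surface, so deg p = 2.
Observable constraints: no z-intercept at any integer in the box.
Matching integer coefficients to the picture gives p.

3*x^2 + 2*y^2 - y*z - 1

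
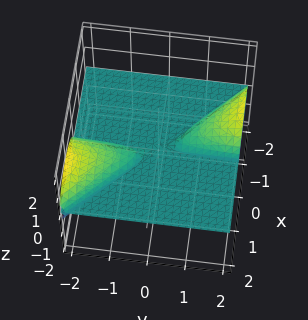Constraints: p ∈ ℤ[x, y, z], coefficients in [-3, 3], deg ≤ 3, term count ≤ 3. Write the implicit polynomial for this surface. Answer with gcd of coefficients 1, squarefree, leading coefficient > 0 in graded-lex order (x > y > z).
2*x^2*z + 2*x*y*z + 3*z^3

1. There are 3 components.
2. Degree: a generic line meets the surface in up to 3 points, so deg p = 3.
3. Checking where it meets the axes: it crosses the z-axis at the gridline z = 0; every point of the y-axis in the box is on the surface; the visible x-axis segment lies entirely on the surface.
4. The integer polynomial consistent with all of this is the stated p.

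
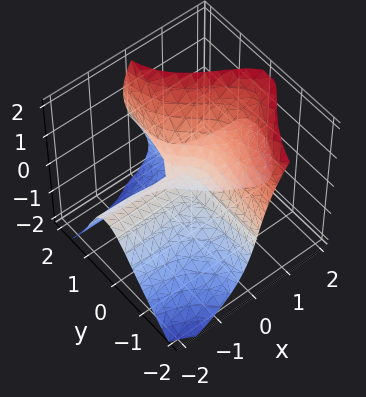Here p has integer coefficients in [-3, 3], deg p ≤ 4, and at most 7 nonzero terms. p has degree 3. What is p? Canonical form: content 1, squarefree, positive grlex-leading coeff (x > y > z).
Degree: the shape is more complex than any degree-2 surface, so deg p = 3.
Against the integer gridlines: every point of the y-axis in the box is on the surface; it crosses the z-axis at the gridline z = 0; the visible x-axis segment lies entirely on the surface.
The integer polynomial consistent with all of this is the stated p.

3*x*y^2 - z^3 - x*y + 2*x*z + 2*y*z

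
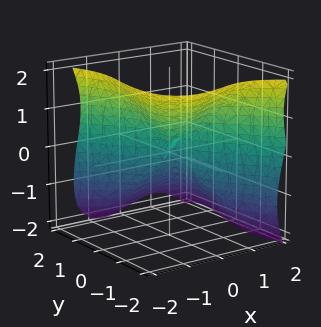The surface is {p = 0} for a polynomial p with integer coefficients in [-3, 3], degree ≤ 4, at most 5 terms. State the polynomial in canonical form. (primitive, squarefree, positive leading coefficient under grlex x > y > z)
First, the degree is 3 — the shape is more complex than any degree-2 surface.
Next, observable constraints: one x-axis crossing is at x = 0; one y-axis crossing is at y = 0; it meets the z-axis at z = 0 (among the integer gridlines).
Finally, together with the visible shape, these determine p as stated.

2*x^3 + x*y*z + y^3 + z^3 - x^2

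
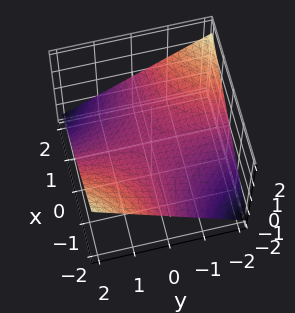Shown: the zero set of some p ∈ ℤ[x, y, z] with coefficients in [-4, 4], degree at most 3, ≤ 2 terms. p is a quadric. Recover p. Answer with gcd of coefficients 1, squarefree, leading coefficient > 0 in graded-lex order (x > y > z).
x*y + 3*z

1. The degree is 2 — a saddle surface; a quadric.
2. Against the integer gridlines: the visible y-axis segment lies entirely on the surface; every point of the x-axis in the box is on the surface; it crosses the z-axis at the gridline z = 0.
3. Matching integer coefficients to the picture gives p.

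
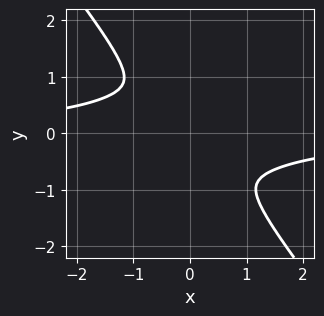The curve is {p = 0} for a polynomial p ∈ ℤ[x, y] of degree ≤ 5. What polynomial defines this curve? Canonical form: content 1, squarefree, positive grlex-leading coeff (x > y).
3*x^3*y + 2*x*y^3 + 3*y^4 + 3*x^2

1. deg p = 4. No degree-3 curve has this shape.
2. Matching integer coefficients to the picture gives p.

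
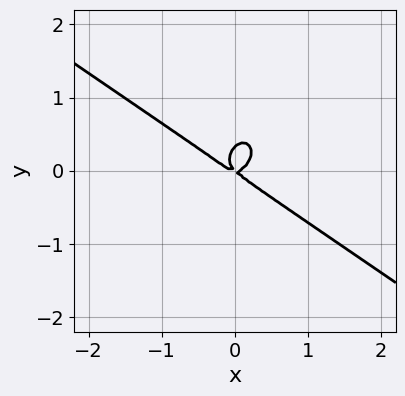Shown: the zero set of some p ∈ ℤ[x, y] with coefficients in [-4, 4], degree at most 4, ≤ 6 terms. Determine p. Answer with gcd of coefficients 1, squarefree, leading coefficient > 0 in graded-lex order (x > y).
3*x^3 + 3*x^2*y + 3*y^3 - x*y - y^2

(a) The degree is 3 — the shape is more complex than any degree-2 curve.
(b) From the visible intercepts: it meets the y-axis at y = 0 (among the integer gridlines); it meets the x-axis at x = 0 (among the integer gridlines).
(c) Assembling these constraints gives the stated polynomial.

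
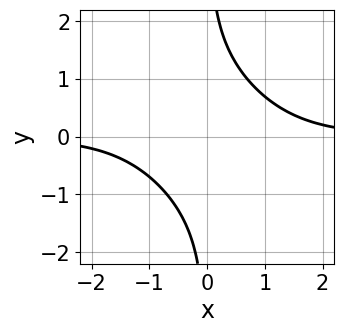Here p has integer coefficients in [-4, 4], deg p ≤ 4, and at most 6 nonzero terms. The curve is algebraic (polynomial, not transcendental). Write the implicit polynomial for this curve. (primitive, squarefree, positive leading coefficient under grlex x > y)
x^3*y + 2*x^2*y^2 + x*y^3 - 2

1. deg p = 4. A generic line meets the curve in up to 4 points.
2. From the axis intercepts and sections: no y-intercept at any integer in the box; no x-intercept at any integer in the box.
3. Fitting integer coefficients to these (and the overall shape) gives p.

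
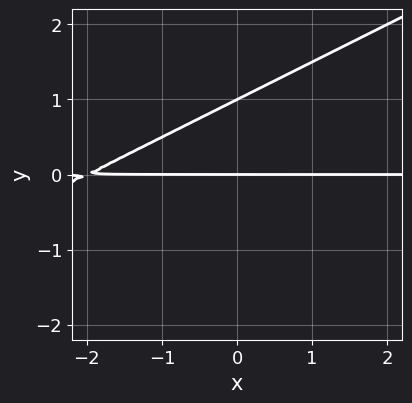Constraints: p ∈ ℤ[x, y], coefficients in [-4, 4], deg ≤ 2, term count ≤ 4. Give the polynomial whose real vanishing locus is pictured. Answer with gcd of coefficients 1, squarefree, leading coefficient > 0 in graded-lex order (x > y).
First, the degree is 2 — no degree-1 curve has this shape.
Then, from the visible intercepts: the y-axis gridline crossings are at y ∈ {0, 1}; the visible x-axis segment lies entirely on the curve.
Finally, solving for integer coefficients yields p as stated.

x*y - 2*y^2 + 2*y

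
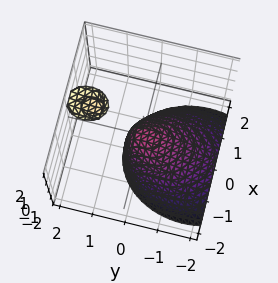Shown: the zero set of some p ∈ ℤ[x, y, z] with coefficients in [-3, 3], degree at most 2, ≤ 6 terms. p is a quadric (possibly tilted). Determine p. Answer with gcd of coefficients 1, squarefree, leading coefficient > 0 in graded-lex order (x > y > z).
1. I count 2 distinct pieces. Treating them together as one polynomial.
2. The degree is 2 — a generic line meets the surface in up to 2 points.
3. From the axis intercepts and sections: it meets the y-axis at y = 0 (among the integer gridlines); it crosses the z-axis at the gridline z = 0; it crosses the x-axis at the gridline x = 0.
4. Matching integer coefficients to the picture gives p.

3*x^2 + 2*y^2 - 3*y*z + 2*z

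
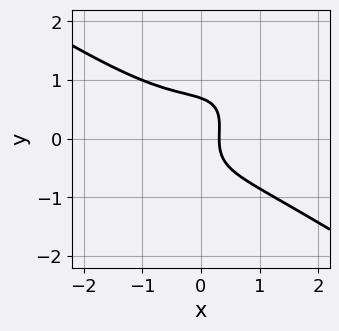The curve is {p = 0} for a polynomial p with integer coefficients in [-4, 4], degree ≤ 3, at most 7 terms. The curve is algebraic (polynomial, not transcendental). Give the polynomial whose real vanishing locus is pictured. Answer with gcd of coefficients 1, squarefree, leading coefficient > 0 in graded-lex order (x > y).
First, deg p = 3. A generic line meets the curve in up to 3 points.
Finally, the integer polynomial consistent with all of this is the stated p.

2*x^3 - 3*x*y^2 + 3*y^3 + 3*x - 1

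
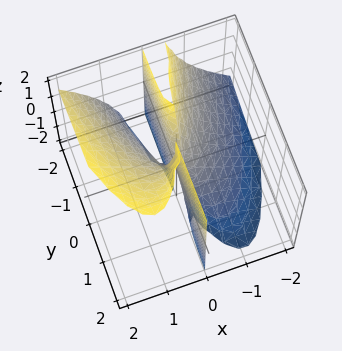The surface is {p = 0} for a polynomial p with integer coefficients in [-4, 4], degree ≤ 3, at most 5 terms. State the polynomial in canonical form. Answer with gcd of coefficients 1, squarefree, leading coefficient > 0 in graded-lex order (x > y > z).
(a) Degree: no degree-2 surface has this shape, so deg p = 3.
(b) From the axis intercepts and sections: one x-axis crossing is at x = 0; every point of the y-axis in the box is on the surface.
(c) These observations pin down the coefficients.

3*x^3 - 3*x^2*z + 2*x*y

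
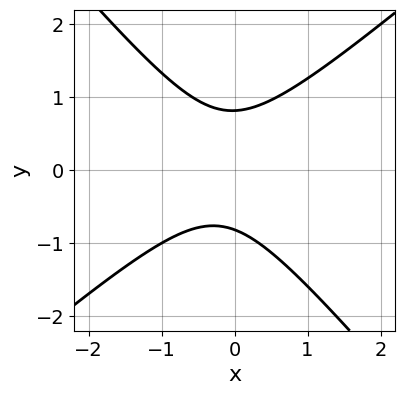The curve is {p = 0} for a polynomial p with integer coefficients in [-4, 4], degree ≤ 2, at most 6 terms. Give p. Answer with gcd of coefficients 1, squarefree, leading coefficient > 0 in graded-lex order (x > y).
First, degree: a generic line meets the curve in up to 2 points, so deg p = 2.
Then, against the integer gridlines: no x-intercept at any integer in the box.
Finally, the integer polynomial consistent with all of this is the stated p.

3*x^2 - x*y - 3*y^2 + x + 2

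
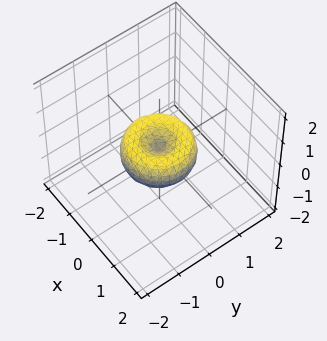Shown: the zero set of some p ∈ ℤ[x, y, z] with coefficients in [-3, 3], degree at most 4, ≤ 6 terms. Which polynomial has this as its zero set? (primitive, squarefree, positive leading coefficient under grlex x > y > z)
x^4 + 2*x^2*y^2 + y^4 - x^2 - y^2 + z^2

(a) Degree: no degree-3 surface has this shape, so deg p = 4.
(b) By symmetry, the surface is invariant under rotation about z: p = q(x² + y², z).
(c) From the visible intercepts: it crosses the z-axis at the gridline z = 0; among the integer gridlines, it crosses the x-axis at x ∈ {-1, 0, 1}; among the integer gridlines, it crosses the y-axis at y ∈ {-1, 0, 1}.
(d) Fitting integer coefficients to these (and the overall shape) gives p.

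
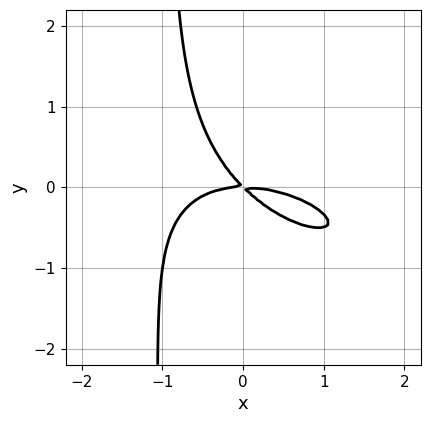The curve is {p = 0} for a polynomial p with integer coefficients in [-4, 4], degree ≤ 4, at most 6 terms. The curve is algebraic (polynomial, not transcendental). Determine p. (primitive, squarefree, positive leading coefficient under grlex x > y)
1. deg p = 3. No degree-2 curve has this shape.
2. Reading off the gridlines: it meets the y-axis at y = 0 (among the integer gridlines); one x-axis crossing is at x = 0.
3. Together with the visible shape, these determine p as stated.

x^3 + 2*x^2*y + 3*x*y^2 + 3*x*y + 3*y^2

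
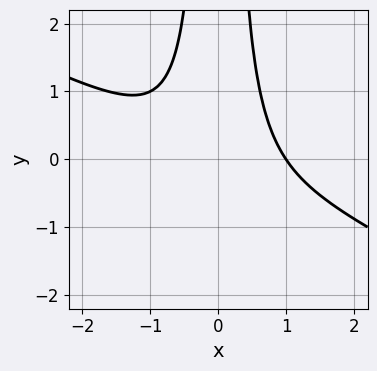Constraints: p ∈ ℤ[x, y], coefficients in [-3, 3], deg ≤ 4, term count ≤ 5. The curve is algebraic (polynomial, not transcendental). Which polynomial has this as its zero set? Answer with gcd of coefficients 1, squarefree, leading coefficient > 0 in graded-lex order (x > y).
(a) deg p = 3. The shape is more complex than any degree-2 curve.
(b) Checking where it meets the axes: it misses every integer gridline on the y-axis; it meets the x-axis at x = 1 (among the integer gridlines).
(c) Matching integer coefficients to the picture gives p.

x^3 + 2*x^2*y - 1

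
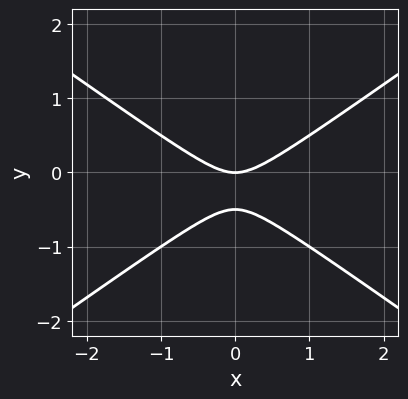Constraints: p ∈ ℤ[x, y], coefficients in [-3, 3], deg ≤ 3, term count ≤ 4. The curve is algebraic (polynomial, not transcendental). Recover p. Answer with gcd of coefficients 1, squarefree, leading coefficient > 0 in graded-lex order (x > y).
First, degree: the shape is more complex than any degree-1 curve, so deg p = 2.
Then, symmetries: it's symmetric under x → −x, forcing even powers of x.
Next, from the axis intercepts and sections: it meets the y-axis at y = 0 (among the integer gridlines); it meets the x-axis at x = 0 (among the integer gridlines).
Finally, together with the visible shape, these determine p as stated.

x^2 - 2*y^2 - y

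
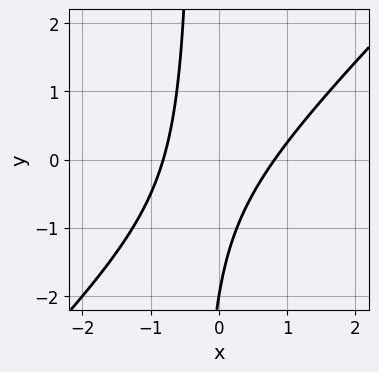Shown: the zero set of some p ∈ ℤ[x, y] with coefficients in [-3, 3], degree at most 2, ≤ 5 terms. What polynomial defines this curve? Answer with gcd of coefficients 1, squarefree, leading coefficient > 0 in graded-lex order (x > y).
3*x^2 - 3*x*y - y - 2

First, degree: the shape is more complex than any degree-1 curve, so deg p = 2.
Next, checking where it meets the axes: it meets the y-axis at y = -2 (among the integer gridlines).
Finally, fitting integer coefficients to these (and the overall shape) gives p.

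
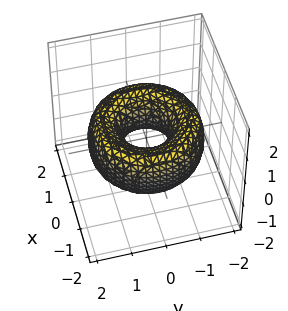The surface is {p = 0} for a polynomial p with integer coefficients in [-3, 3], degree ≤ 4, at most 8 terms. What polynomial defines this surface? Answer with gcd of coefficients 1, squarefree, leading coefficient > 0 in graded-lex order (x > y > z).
x^4 + 2*x^2*y^2 + y^4 - 3*x^2 - 3*y^2 + 2*z^2 + 1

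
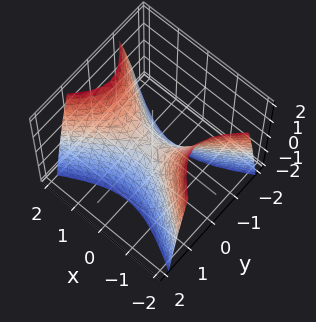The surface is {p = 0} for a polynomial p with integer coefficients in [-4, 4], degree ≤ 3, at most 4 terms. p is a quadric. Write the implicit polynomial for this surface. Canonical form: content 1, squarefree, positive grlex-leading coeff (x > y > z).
x^2 - 2*y^2 - z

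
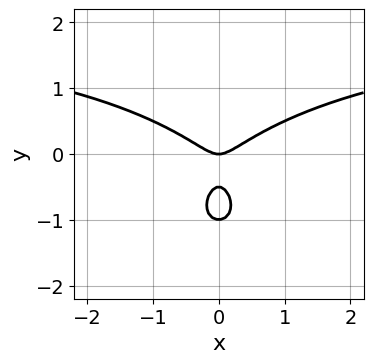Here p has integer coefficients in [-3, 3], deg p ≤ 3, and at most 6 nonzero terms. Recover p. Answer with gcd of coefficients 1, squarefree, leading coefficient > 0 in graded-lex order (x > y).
(a) deg p = 3. The shape is more complex than any degree-2 curve.
(b) Symmetries: mirror symmetry x ↦ −x ⇒ only even powers of x.
(c) Checking where it meets the axes: the y-axis gridline crossings are at y ∈ {-1, 0}; it meets the x-axis at x = 0 (among the integer gridlines).
(d) Assembling these constraints gives the stated polynomial.

x^2*y + 2*y^3 - 2*x^2 + 3*y^2 + y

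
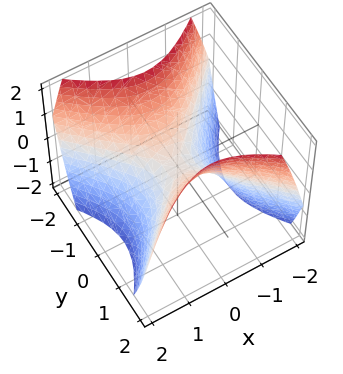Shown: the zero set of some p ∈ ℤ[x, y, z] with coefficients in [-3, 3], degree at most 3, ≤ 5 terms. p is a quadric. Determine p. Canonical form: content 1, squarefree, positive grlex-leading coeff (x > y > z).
x^2 - y^2 + z

First, degree: a hyperbolic paraboloid; a quadric, so deg p = 2.
Then, symmetries: the y ↦ −y reflection is a symmetry, so y appears only in even powers; mirror symmetry x ↦ −x ⇒ only even powers of x.
Next, from the visible intercepts: one x-axis crossing is at x = 0; it meets the z-axis at z = 0 (among the integer gridlines); it crosses the y-axis at the gridline y = 0.
Finally, the integer polynomial consistent with all of this is the stated p.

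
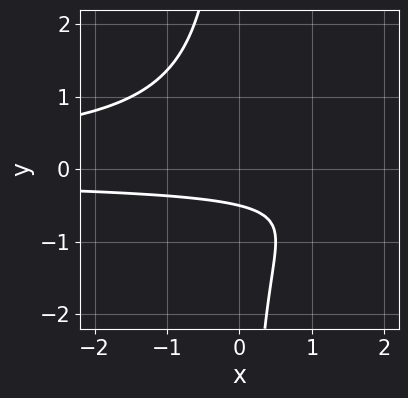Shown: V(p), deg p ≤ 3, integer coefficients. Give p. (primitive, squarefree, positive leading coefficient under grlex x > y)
2*x*y^2 + 2*y + 1

1. Degree: the shape is more complex than any degree-2 curve, so deg p = 3.
2. From the visible intercepts: it misses every integer gridline on the x-axis.
3. Putting this together gives p.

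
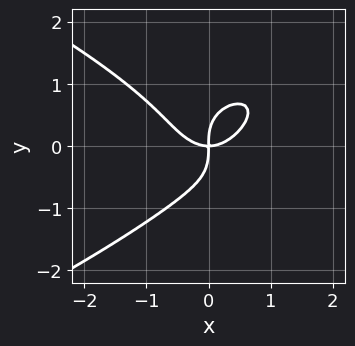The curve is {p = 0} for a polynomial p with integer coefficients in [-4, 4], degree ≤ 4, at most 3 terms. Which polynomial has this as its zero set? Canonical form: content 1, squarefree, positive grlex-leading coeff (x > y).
Degree: no degree-3 curve has this shape, so deg p = 4.
From the visible intercepts: it crosses the y-axis at the gridline y = 0; it meets the x-axis at x = 0 (among the integer gridlines).
Putting this together gives p.

y^4 + x^3 - x*y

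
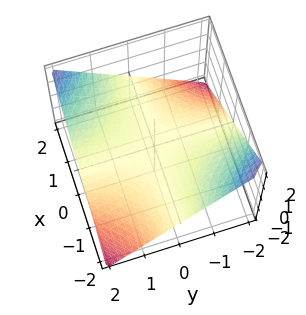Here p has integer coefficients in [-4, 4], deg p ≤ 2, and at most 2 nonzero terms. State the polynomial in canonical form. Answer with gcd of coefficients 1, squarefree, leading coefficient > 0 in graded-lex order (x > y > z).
x*y - 2*z

(a) deg p = 2. A saddle surface; a quadric.
(b) Observable constraints: every point of the x-axis in the box is on the surface; every point of the y-axis in the box is on the surface; it meets the z-axis at z = 0 (among the integer gridlines).
(c) Assembling these constraints gives the stated polynomial.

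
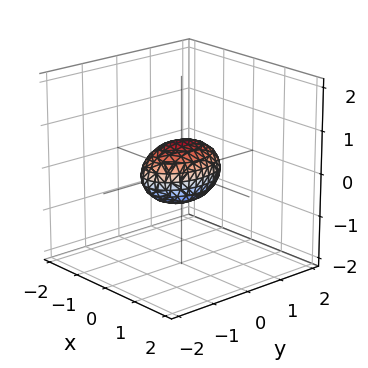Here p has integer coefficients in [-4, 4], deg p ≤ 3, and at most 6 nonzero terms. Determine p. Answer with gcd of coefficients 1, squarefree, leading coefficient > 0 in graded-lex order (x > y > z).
2*x^2 + y^2 + 2*z^2 - 1

First, deg p = 2.
Then, symmetries: mirror symmetry x ↦ −x ⇒ only even powers of x; the z ↦ −z reflection is a symmetry, so z appears only in even powers; it's symmetric under y → −y, forcing even powers of y.
Then, from the axis intercepts and sections: the y-axis gridline crossings are at y ∈ {-1, 1}.
Finally, matching integer coefficients to the picture gives p.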